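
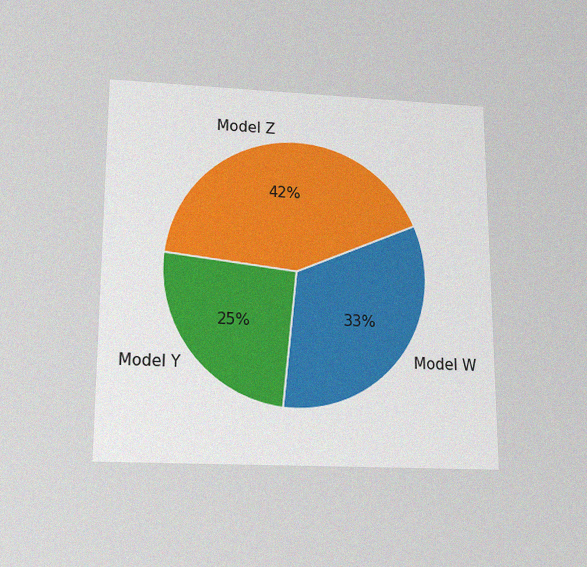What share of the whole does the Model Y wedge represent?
The chart is viewed slightly from below, with some photo noise. The Model Y slice takes up 25% of the pie.

25%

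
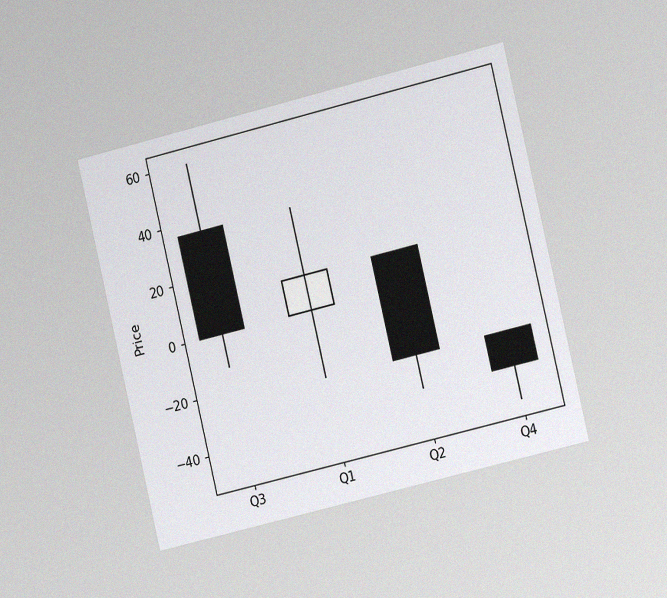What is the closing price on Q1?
The chart is tilted about 13° counter-clockwise and viewed slightly from the right, with some photo noise. The Q1 candle closes at 12.

12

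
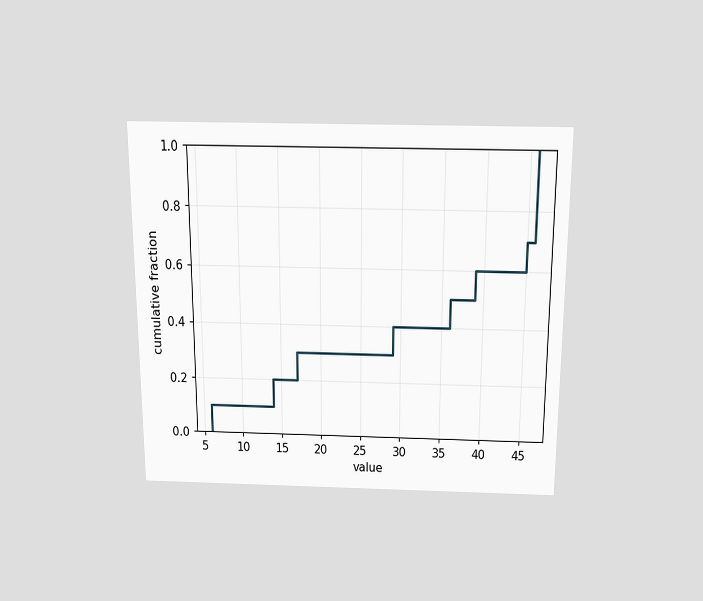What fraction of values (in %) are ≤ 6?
The chart is viewed slightly from above. At x=6 the ECDF step is at 10%.

10%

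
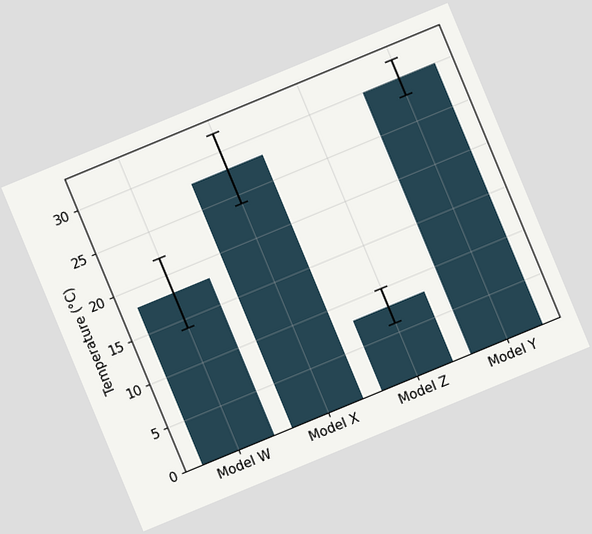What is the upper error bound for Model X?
32°C

The chart is tilted about 22° counter-clockwise. The Model X bar's upper whisker reaches 32°C.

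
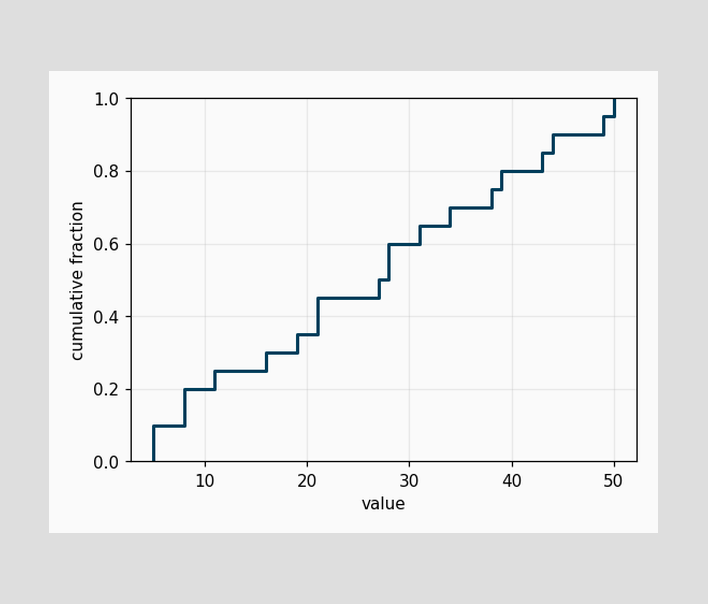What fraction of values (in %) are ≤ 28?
60%

At x=28 the ECDF step is at 60%.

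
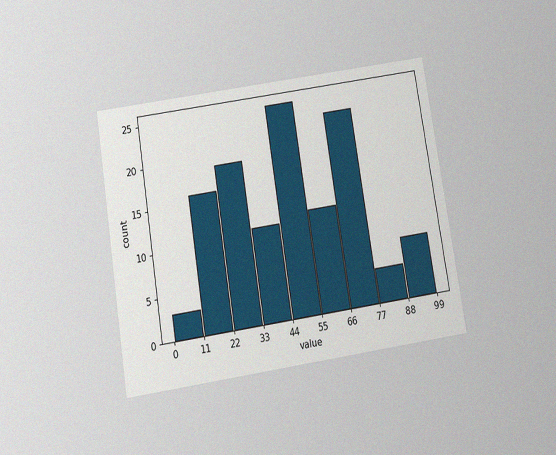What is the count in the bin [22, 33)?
19

The chart is tilted about 9° counter-clockwise and viewed slightly from below, with some photo noise. The [22, 33) bin has height 19.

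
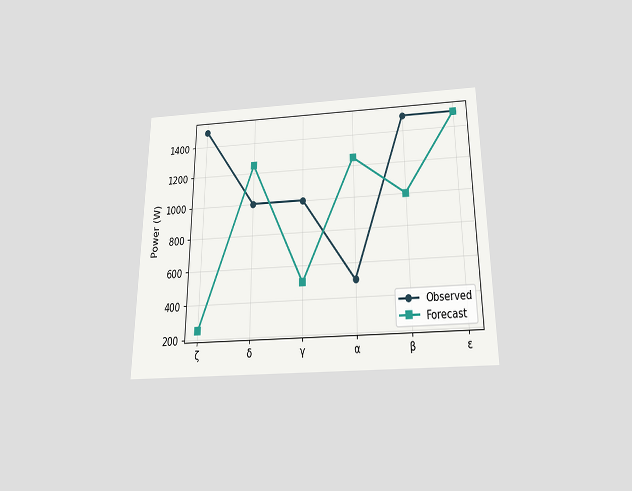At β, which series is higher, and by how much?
Observed, by 500W

The chart is viewed slightly from below. At β, Observed sits above the other line by 500W.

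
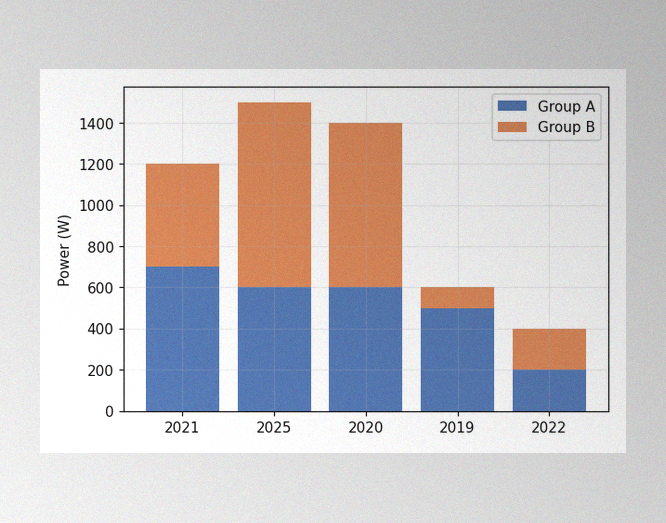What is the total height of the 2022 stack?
400W

The image has some photo noise and uneven lighting. The 2022 stack's top reaches 400W on the y-axis.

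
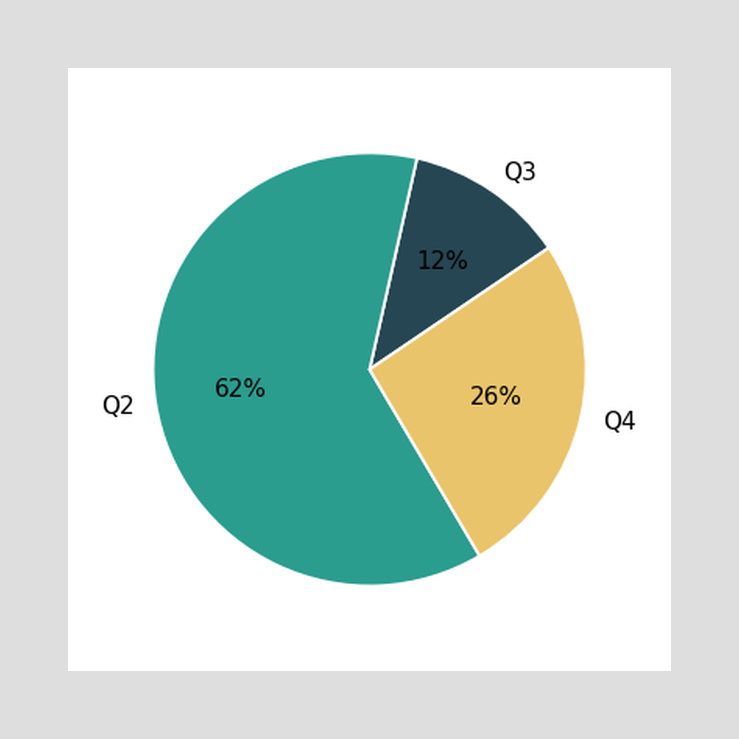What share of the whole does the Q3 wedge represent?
The Q3 slice takes up 12% of the pie.

12%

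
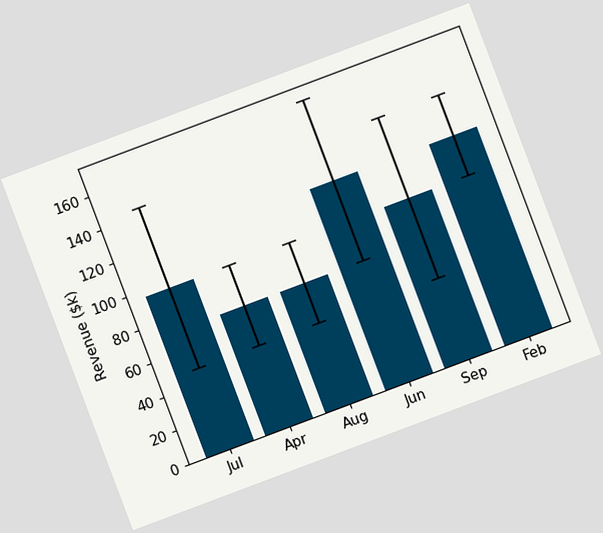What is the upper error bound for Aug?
The chart is tilted about 21° counter-clockwise. The Aug bar's upper whisker reaches $96k.

$96k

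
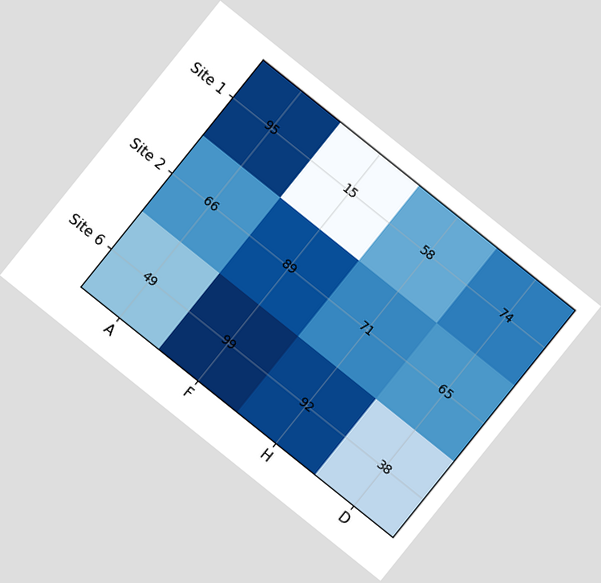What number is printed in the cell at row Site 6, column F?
The chart is tilted about 39° clockwise. The (Site 6, F) cell reads 99.

99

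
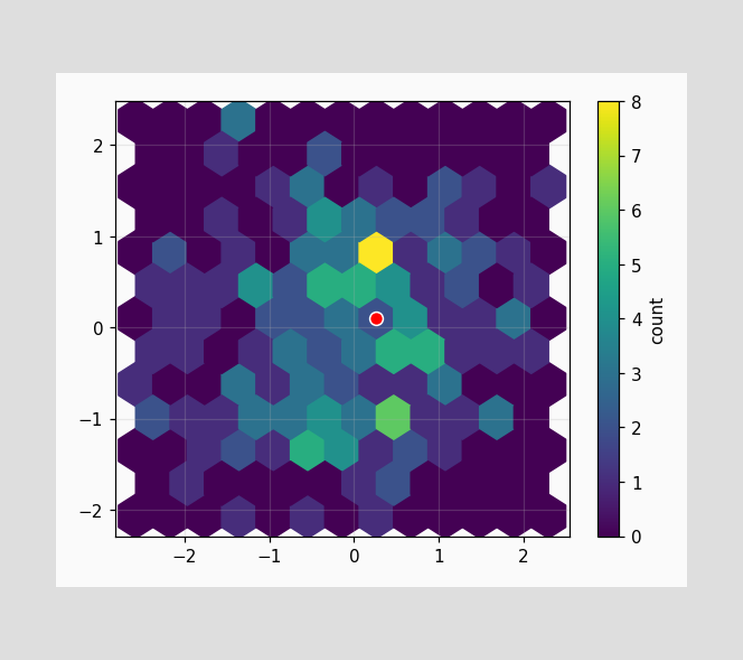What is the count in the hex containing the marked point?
2

The marked hex reads 2 on the colorbar.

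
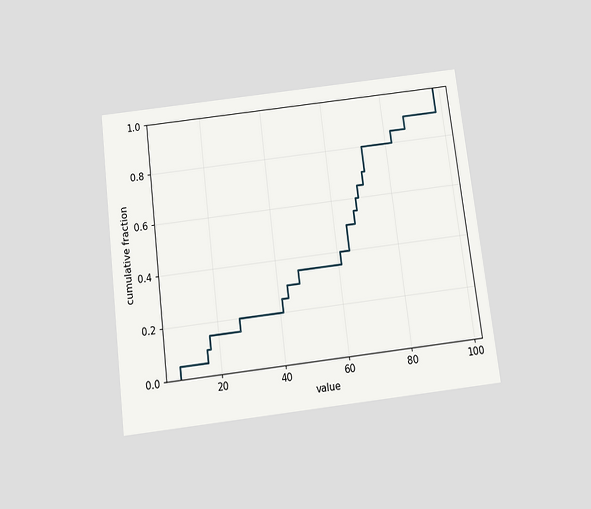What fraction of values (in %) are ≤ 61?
The chart is tilted about 7° counter-clockwise and viewed slightly from below. At x=61 the ECDF step is at 40%.

40%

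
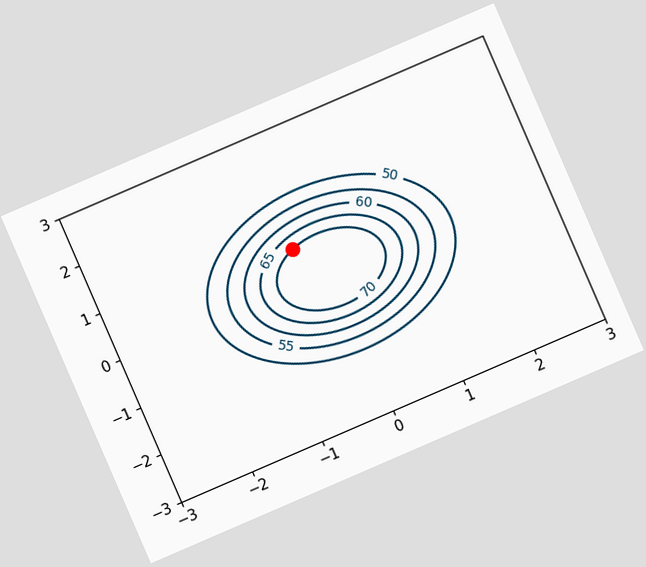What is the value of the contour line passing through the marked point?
The chart is tilted about 23° counter-clockwise. The marked point sits on the contour labelled 70.

70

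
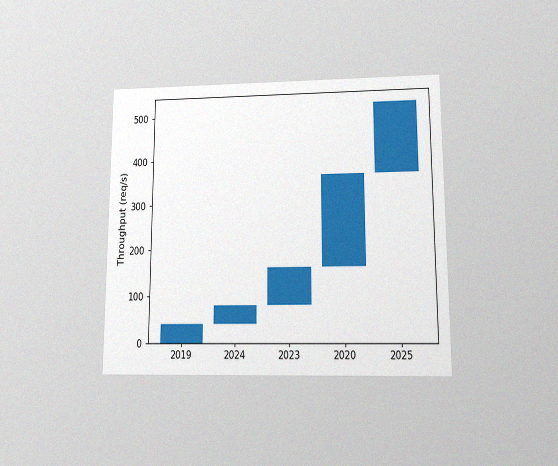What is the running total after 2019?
40req/s

The chart is viewed at a slight angle, with some photo noise. After 2019 the running total reaches 40req/s.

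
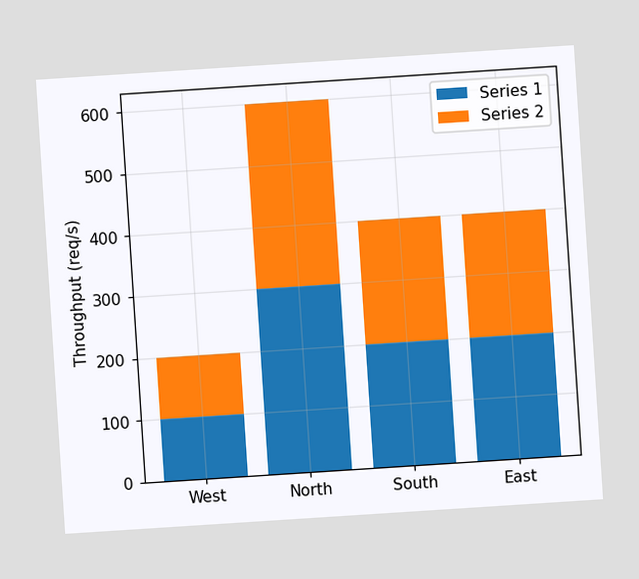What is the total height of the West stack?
200req/s

The chart is tilted about 4° counter-clockwise. The West stack's top reaches 200req/s on the y-axis.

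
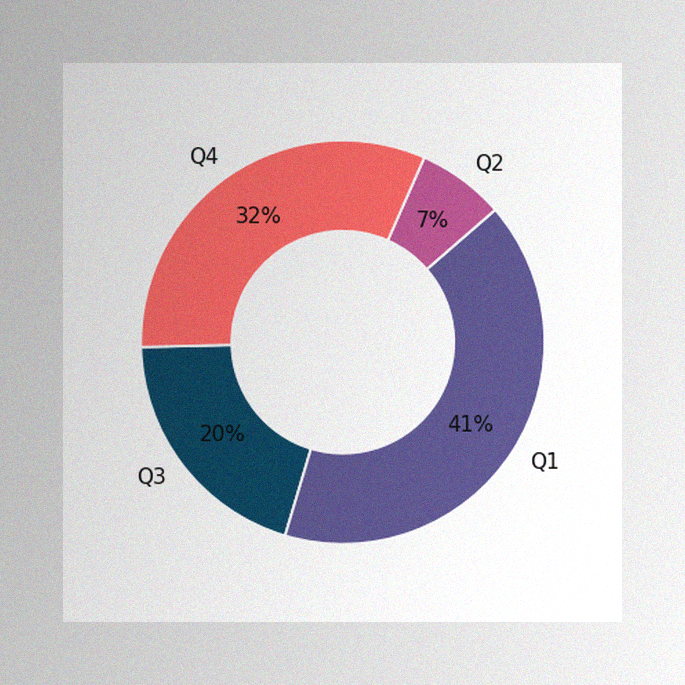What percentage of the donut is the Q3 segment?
The image has some photo noise and uneven lighting. The Q3 segment takes up 20% of the ring.

20%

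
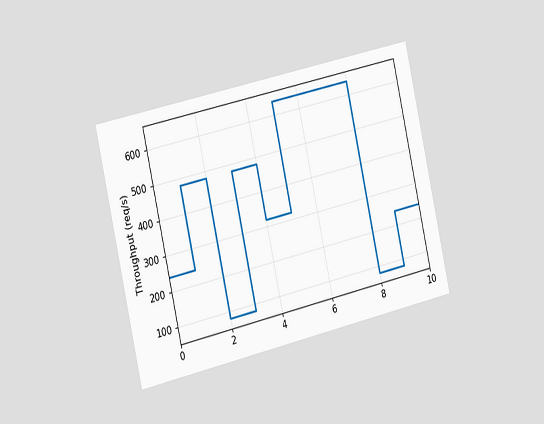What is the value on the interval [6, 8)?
The chart is tilted about 13° counter-clockwise and viewed slightly from the left. On [6, 8) the step sits at 640req/s.

640req/s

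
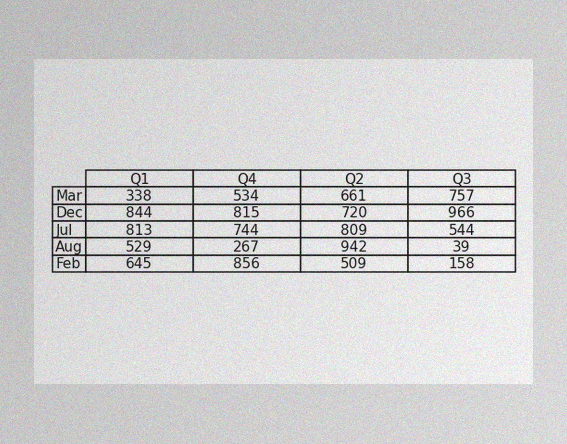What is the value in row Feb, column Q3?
158

The image has some photo noise and uneven lighting. The (Feb, Q3) cell reads 158.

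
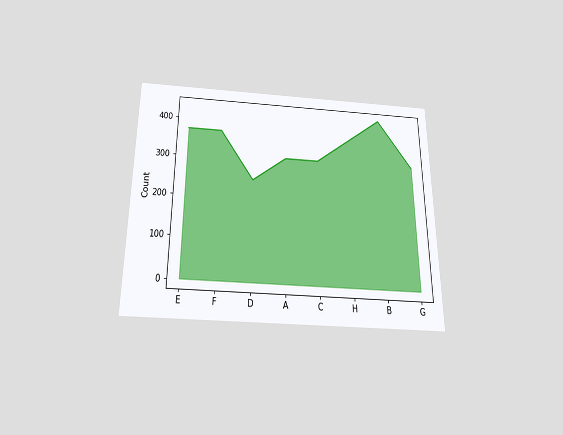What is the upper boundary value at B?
434

The chart is viewed slightly from below. At B the upper boundary is at 434.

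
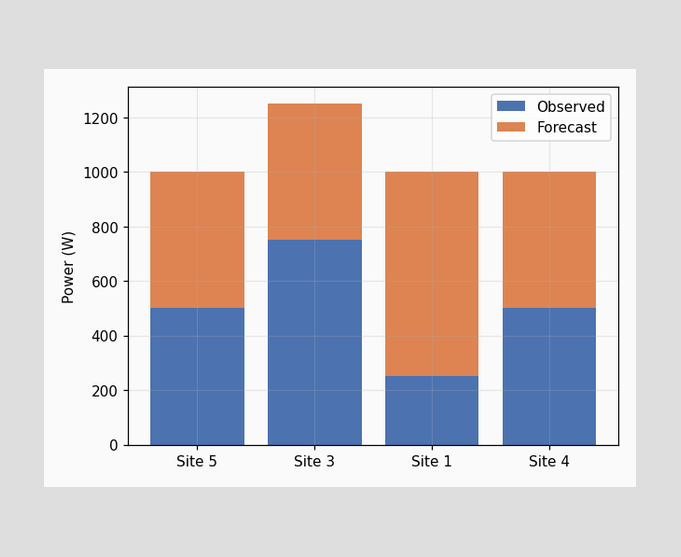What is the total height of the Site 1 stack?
The Site 1 stack's top reaches 1000W on the y-axis.

1000W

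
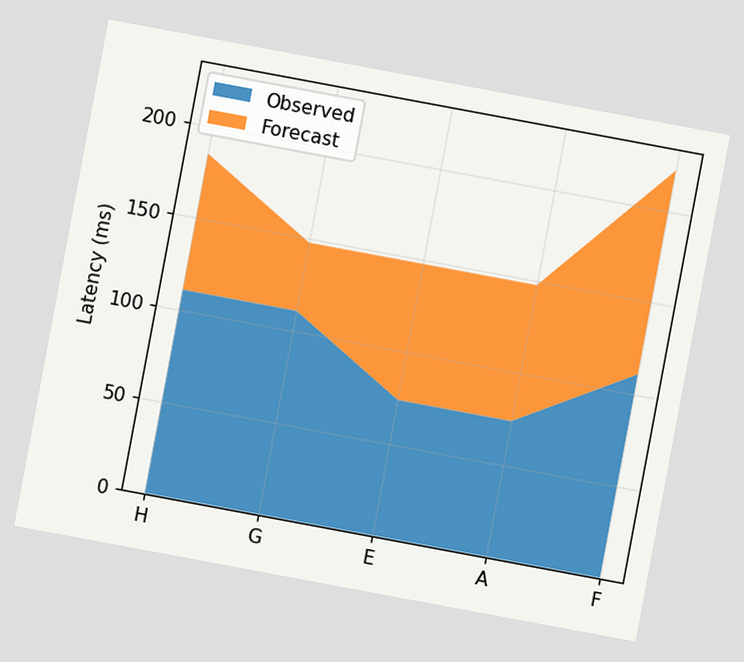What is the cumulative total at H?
185ms

The chart is tilted about 11° clockwise. The stacked total at H reaches 185ms.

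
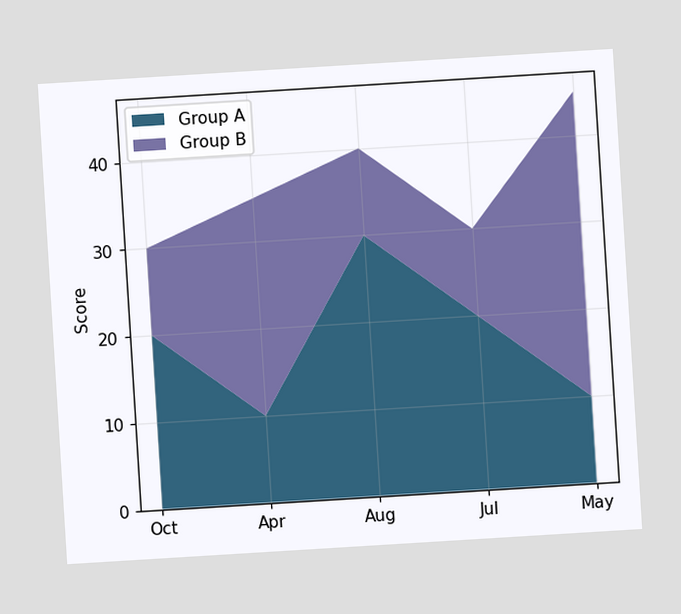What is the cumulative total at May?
45

The chart is tilted about 4° counter-clockwise. The stacked total at May reaches 45.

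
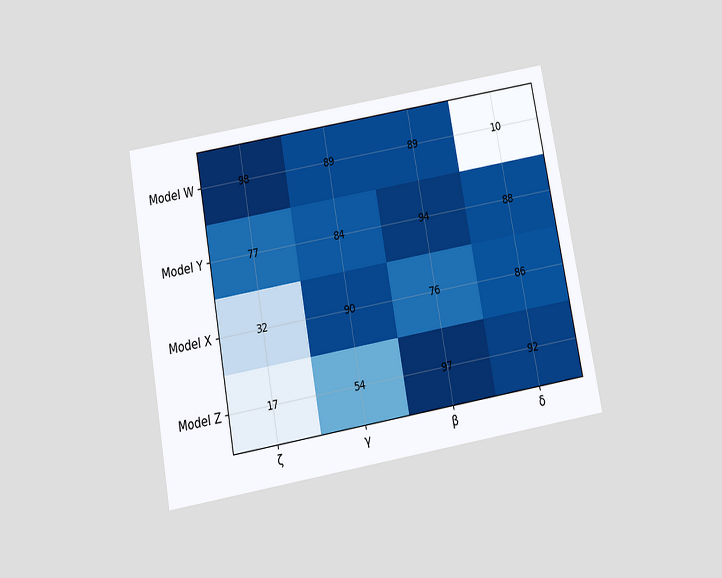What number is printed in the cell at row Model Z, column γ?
The chart is tilted about 10° counter-clockwise and viewed slightly from below. The (Model Z, γ) cell reads 54.

54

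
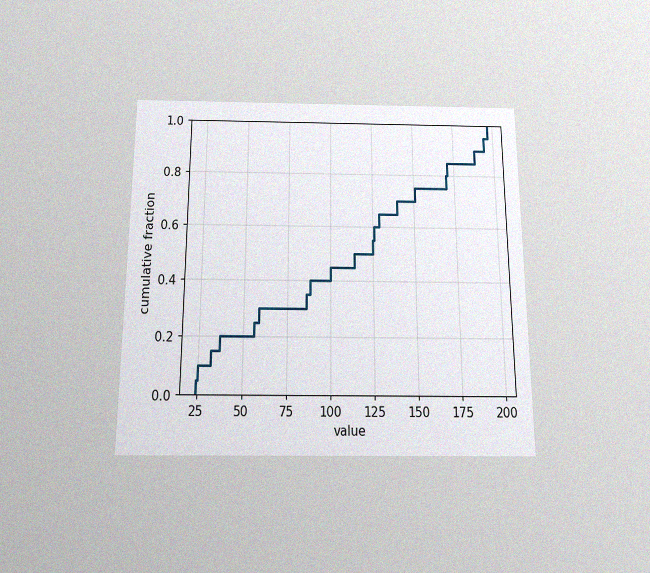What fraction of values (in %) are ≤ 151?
75%

The chart is viewed slightly from below, with some photo noise. At x=151 the ECDF step is at 75%.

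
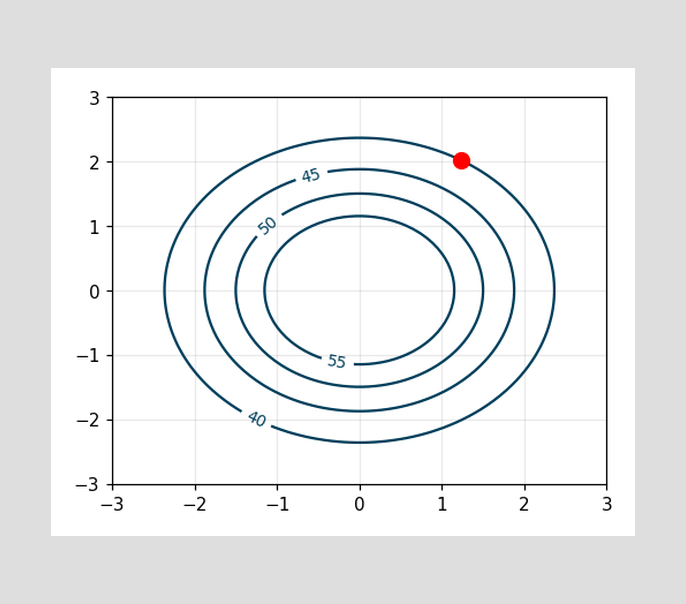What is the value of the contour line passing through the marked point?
40

The marked point sits on the contour labelled 40.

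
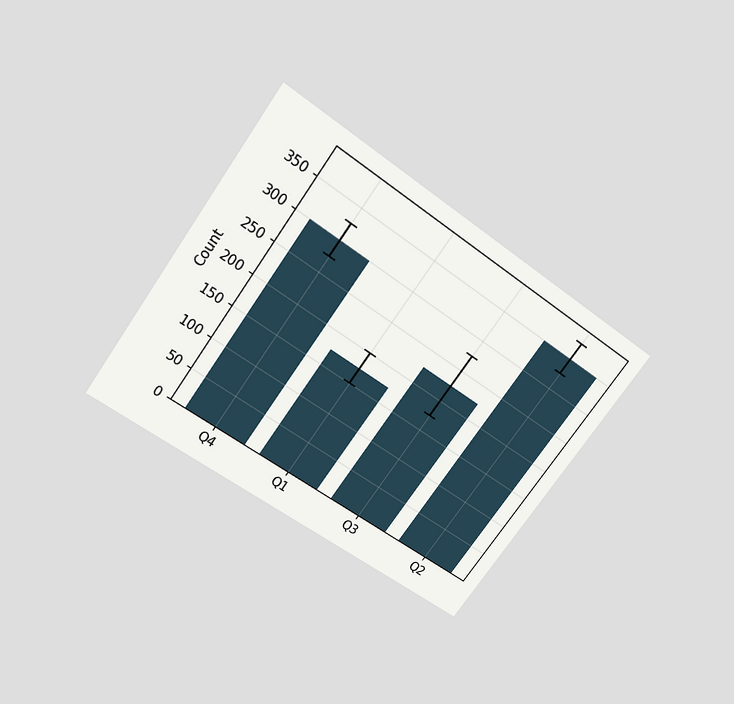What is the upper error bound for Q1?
200

The chart is tilted about 36° clockwise and viewed slightly from above. The Q1 bar's upper whisker reaches 200.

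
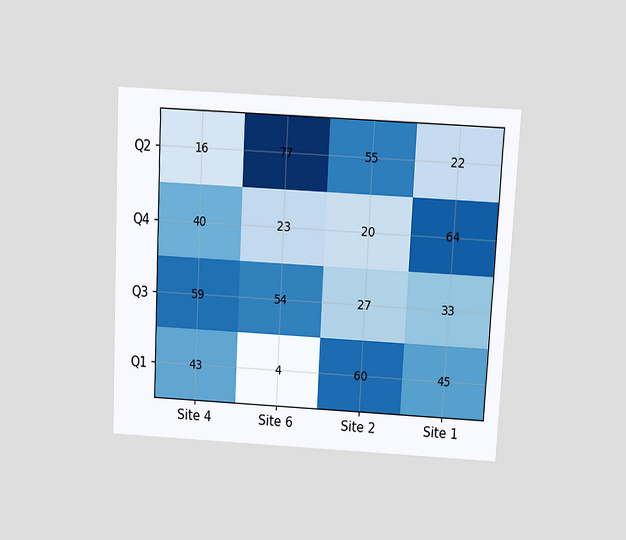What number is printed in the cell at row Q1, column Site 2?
The chart is tilted about 3° clockwise and viewed slightly from above. The (Q1, Site 2) cell reads 60.

60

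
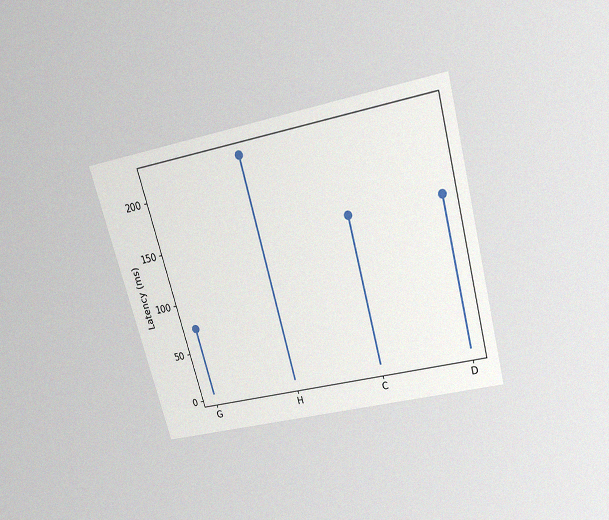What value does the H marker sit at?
222ms

The chart is tilted about 15° counter-clockwise and viewed slightly from above, with some photo noise. The H marker sits at 222ms.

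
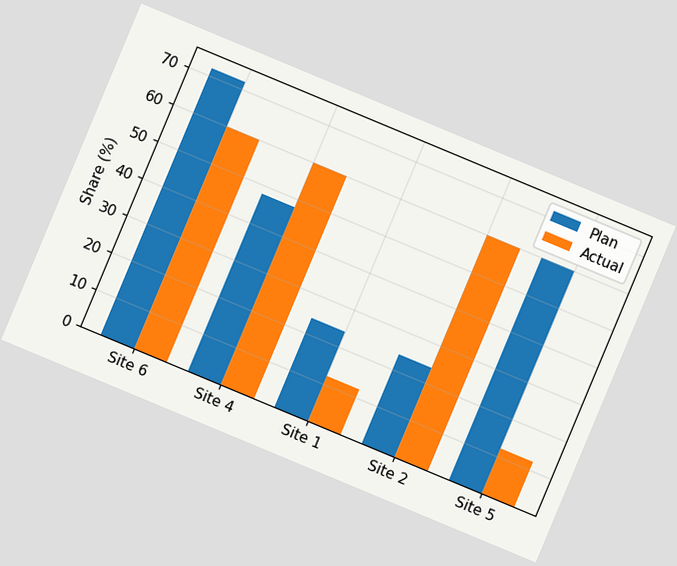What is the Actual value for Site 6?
The chart is tilted about 23° clockwise. The Actual bar at Site 6 reaches 60% on the y-axis.

60%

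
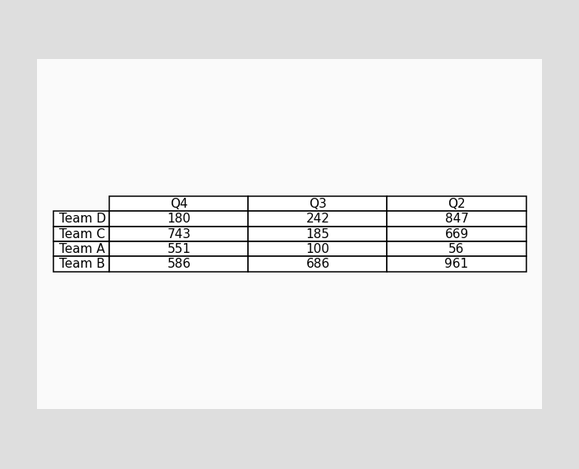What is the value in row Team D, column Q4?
The (Team D, Q4) cell reads 180.

180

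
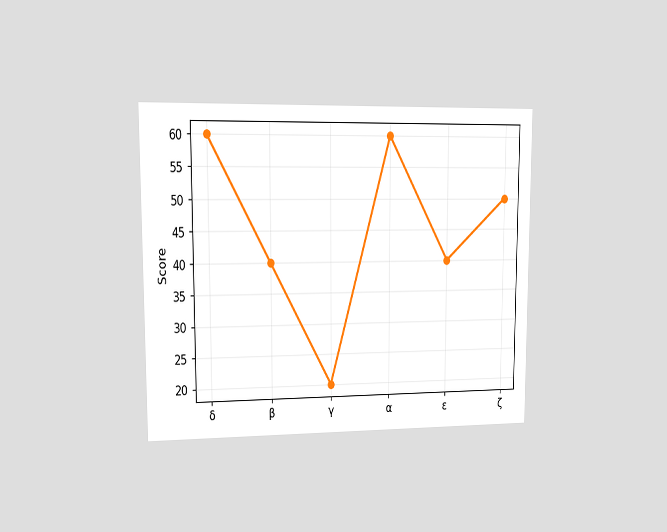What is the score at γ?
20

The chart is viewed at a slight angle. At γ, the line is at 20.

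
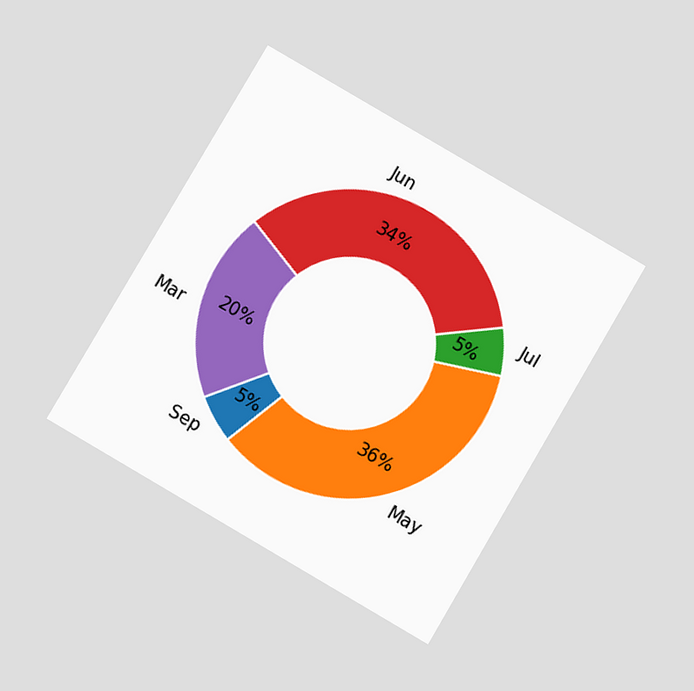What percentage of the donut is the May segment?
36%

The chart is tilted about 30° clockwise and viewed at a slight angle. The May segment takes up 36% of the ring.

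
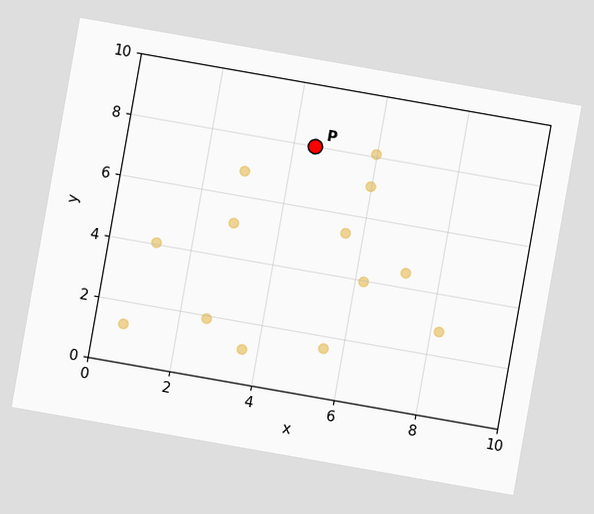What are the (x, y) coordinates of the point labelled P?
The chart is tilted about 10° clockwise. Following the gridlines from P to each axis, P sits at (4.5, 8).

(4.5, 8)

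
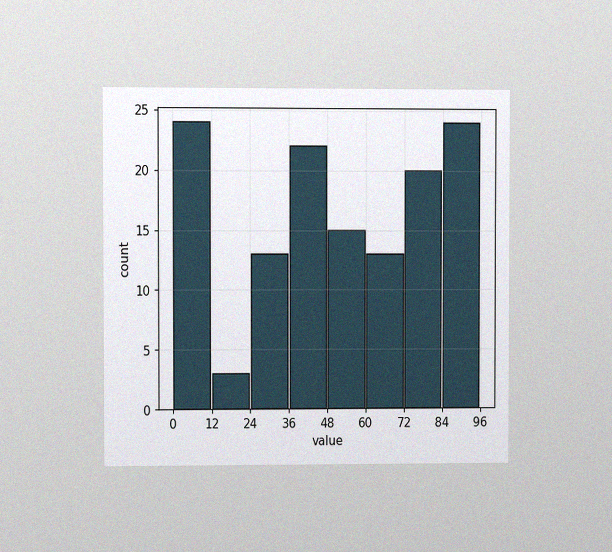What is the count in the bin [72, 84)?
The chart is viewed at a slight angle, with some photo noise. The [72, 84) bin has height 20.

20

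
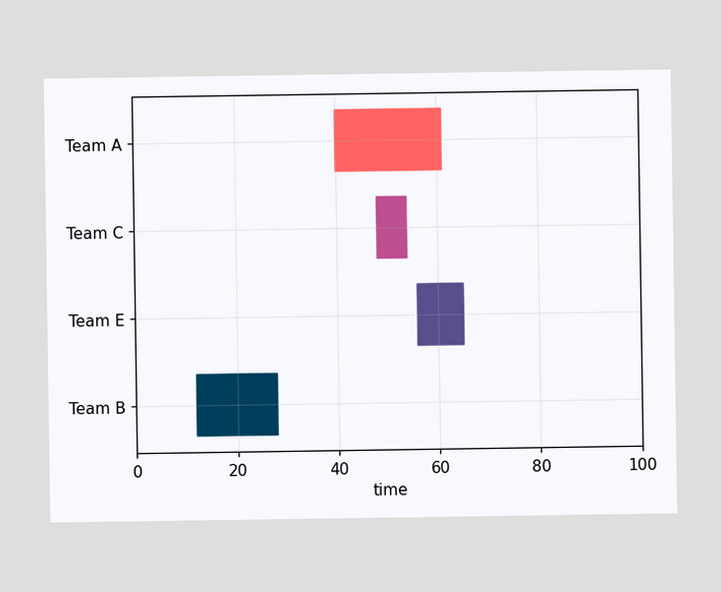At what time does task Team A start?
40

The Team A bar begins at t=40.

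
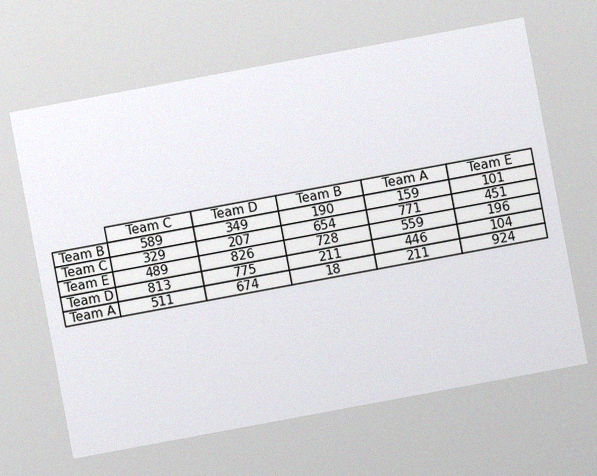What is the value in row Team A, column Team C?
511

The chart is tilted about 10° counter-clockwise, with some photo noise. The (Team A, Team C) cell reads 511.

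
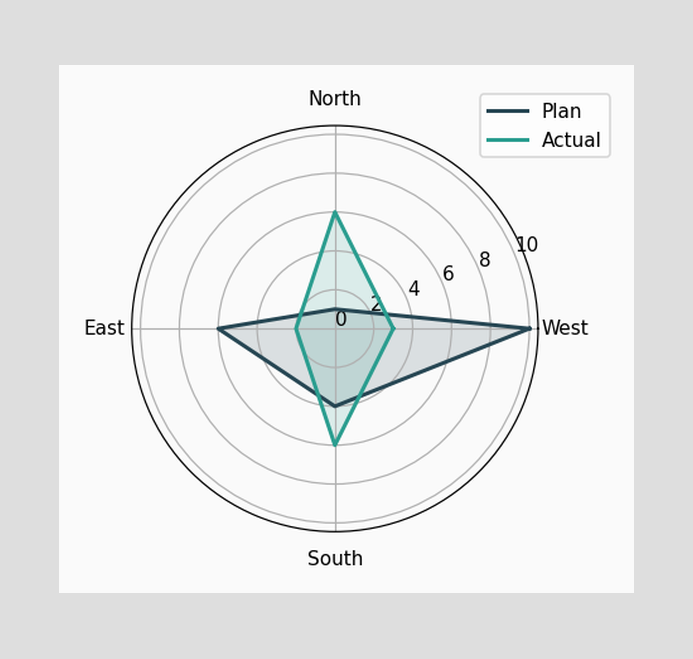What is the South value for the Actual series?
On the South axis, Actual reaches 6.

6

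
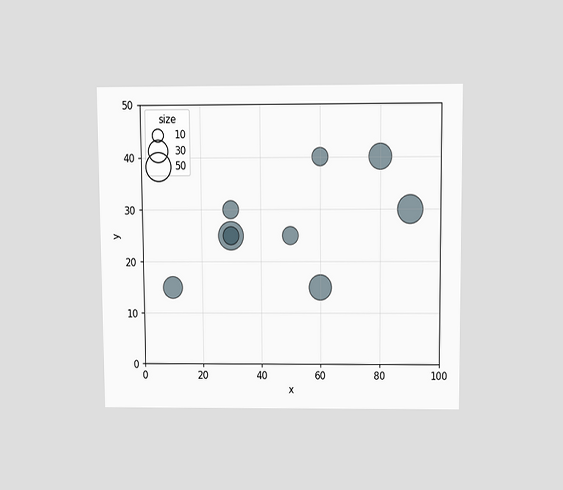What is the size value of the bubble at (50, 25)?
20

The chart is viewed slightly from above. Matching the bubble at (50, 25) against the size legend gives 20.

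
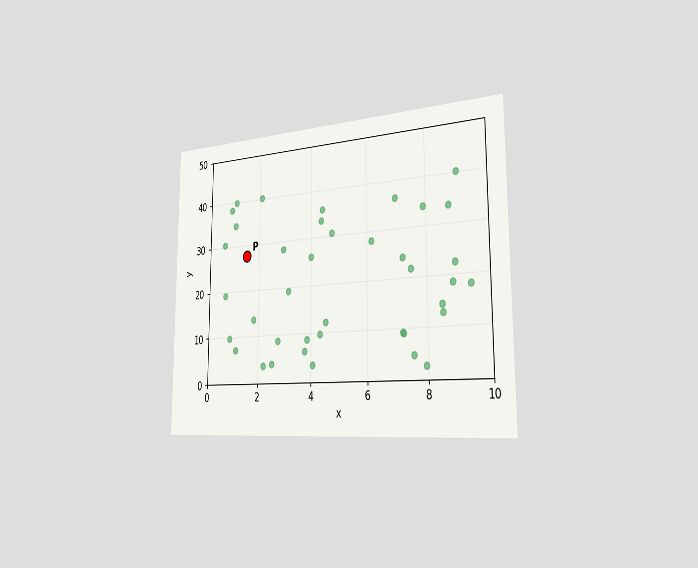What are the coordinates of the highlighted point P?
(1.5, 27.5)

The chart is viewed slightly from the right. Following the gridlines from P to each axis, P sits at (1.5, 27.5).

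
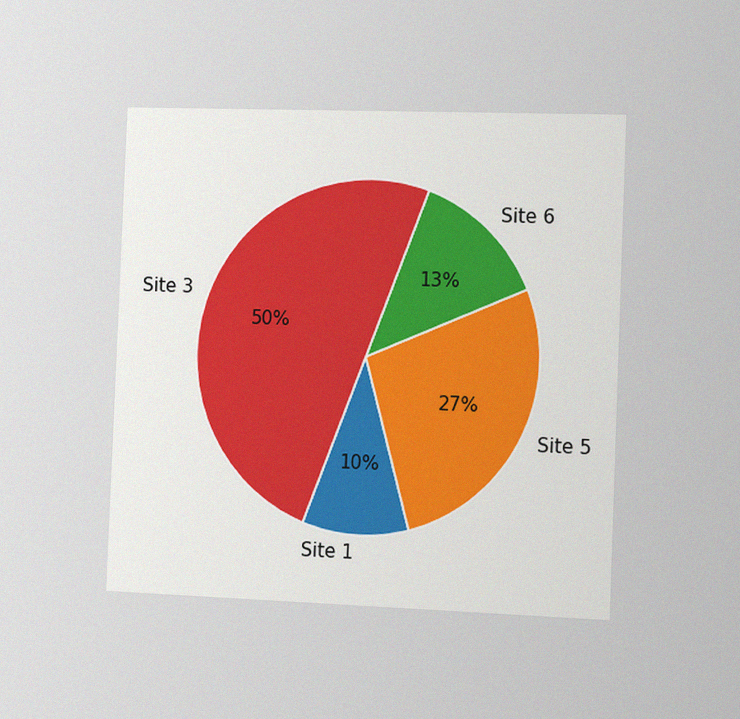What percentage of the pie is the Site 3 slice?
The chart is tilted about 2° clockwise and viewed slightly from the right, with some photo noise. The Site 3 slice takes up 50% of the pie.

50%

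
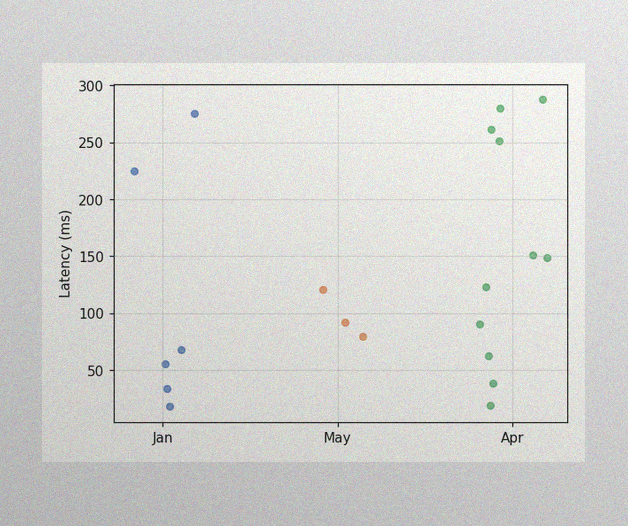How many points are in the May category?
The image has some photo noise and uneven lighting. Counting the markers in the May column gives 3.

3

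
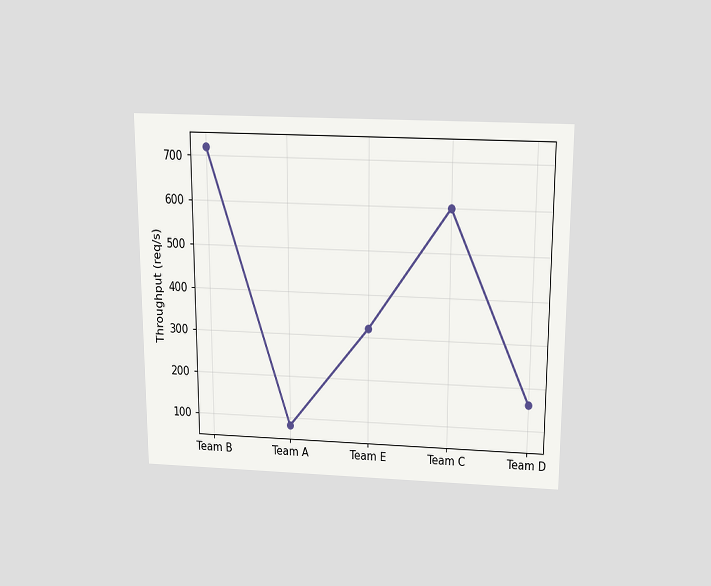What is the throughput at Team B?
720req/s

The chart is viewed slightly from above. At Team B, the line is at 720req/s.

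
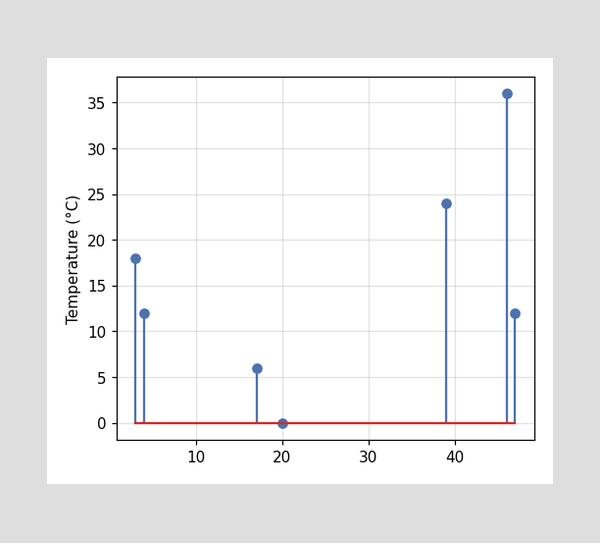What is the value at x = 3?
18°C

The stem at x=3 reaches 18°C.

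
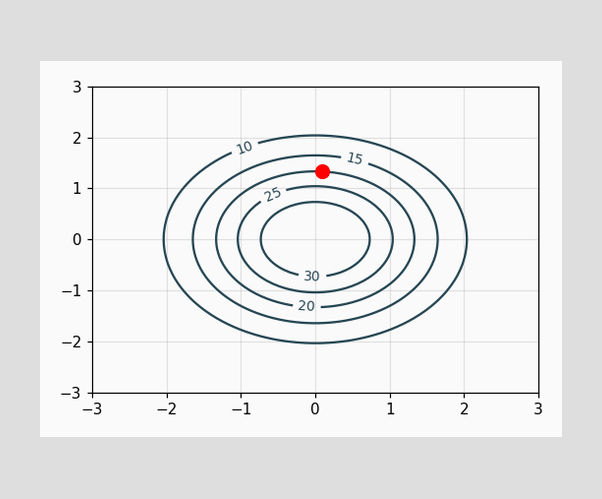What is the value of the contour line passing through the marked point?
20

The marked point sits on the contour labelled 20.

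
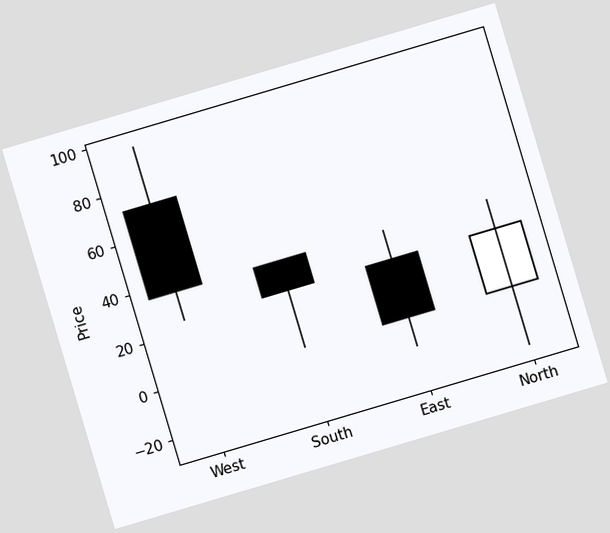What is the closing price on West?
36

The chart is tilted about 17° counter-clockwise. The West candle closes at 36.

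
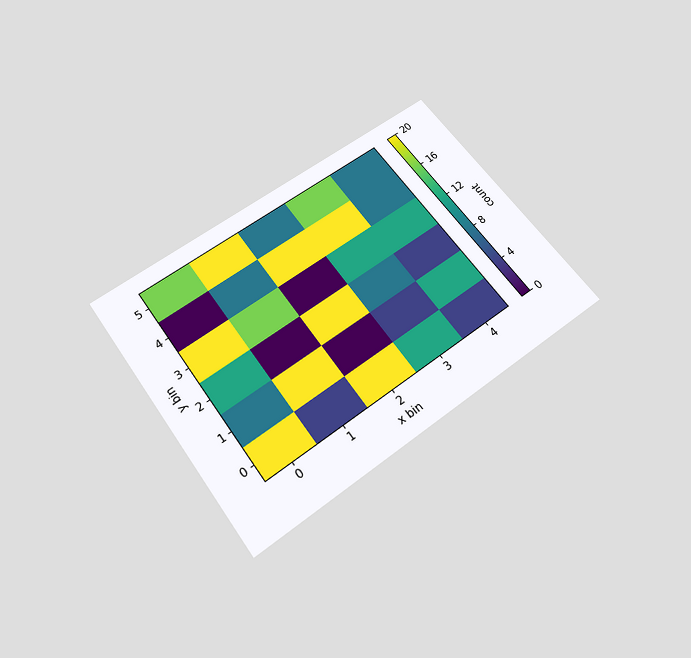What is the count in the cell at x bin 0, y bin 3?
The chart is tilted about 36° counter-clockwise and viewed slightly from below. Matching the cell (0, 3) against the colorbar gives 20.

20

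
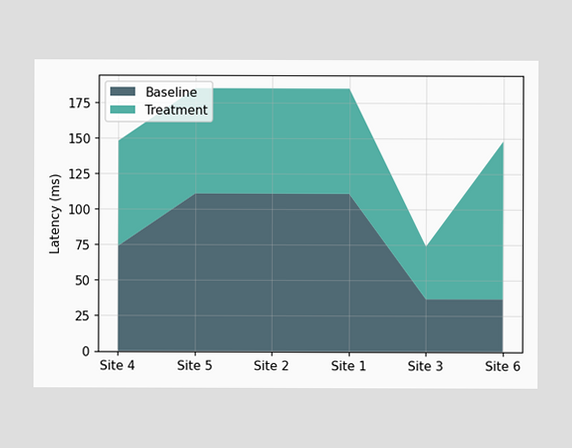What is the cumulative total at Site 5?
The stacked total at Site 5 reaches 185ms.

185ms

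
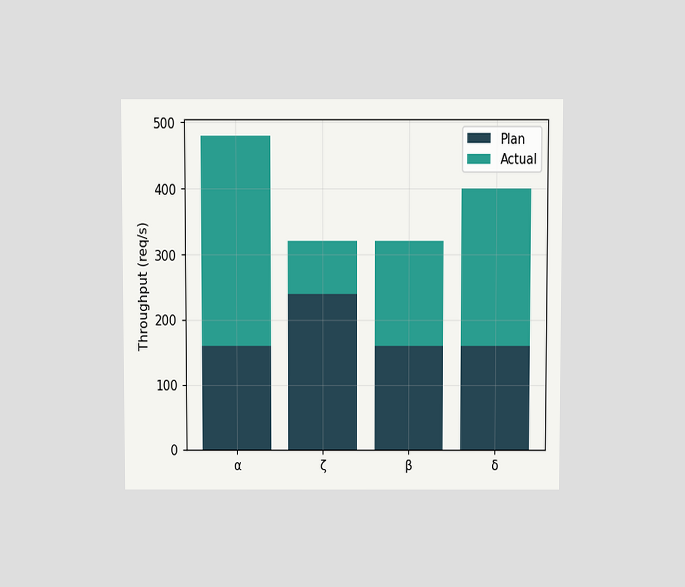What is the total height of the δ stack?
The chart is viewed slightly from above. The δ stack's top reaches 400req/s on the y-axis.

400req/s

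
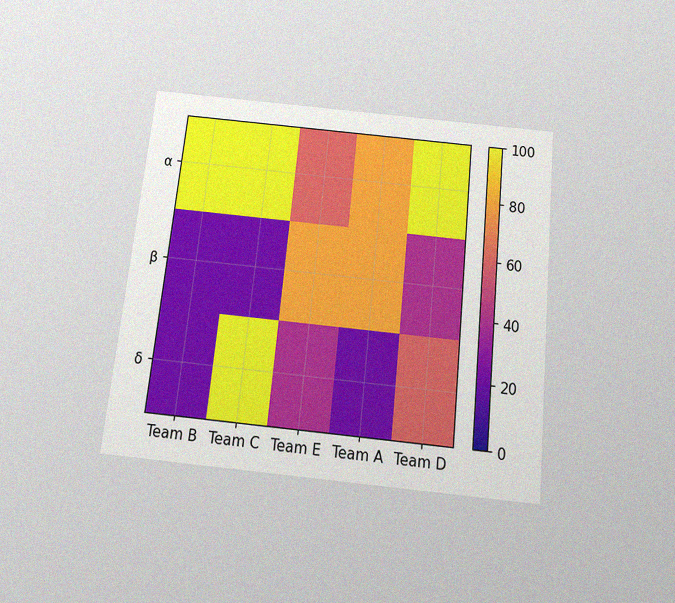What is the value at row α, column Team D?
100

The chart is tilted about 6° clockwise and viewed slightly from below, with some photo noise. Matching cell (α, Team D) against the colorbar gives 100.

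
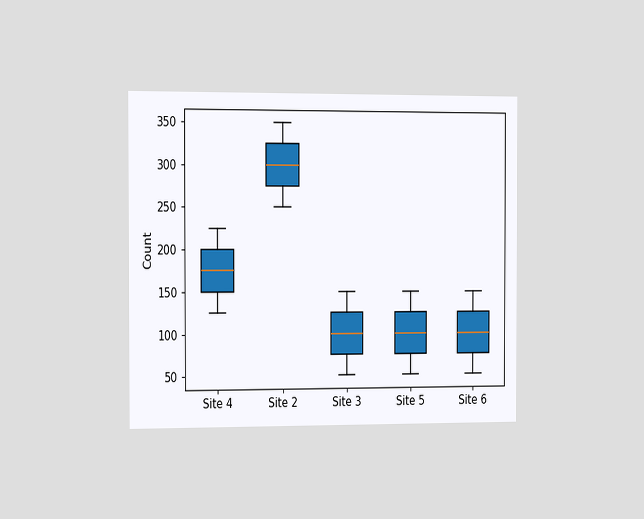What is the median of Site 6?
100

The chart is viewed slightly from the left. The median line in the Site 6 box sits at 100.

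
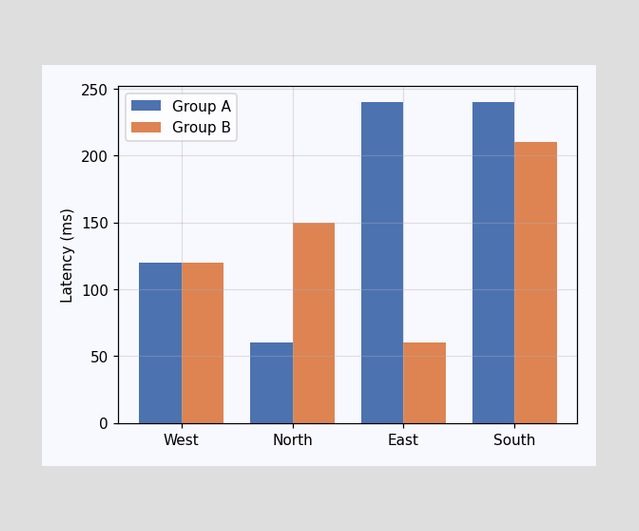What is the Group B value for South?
210ms

The Group B bar at South reaches 210ms on the y-axis.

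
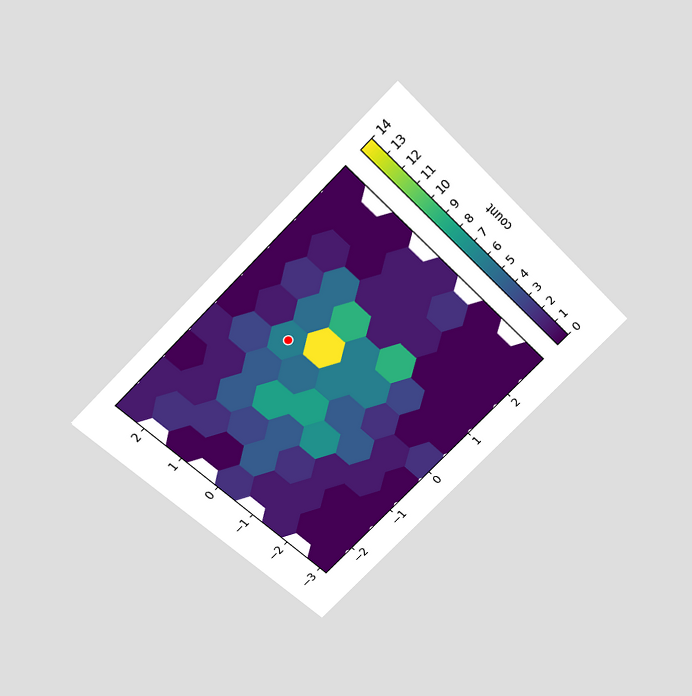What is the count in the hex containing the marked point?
The chart is tilted about 45° counter-clockwise and viewed slightly from above. The marked hex reads 6 on the colorbar.

6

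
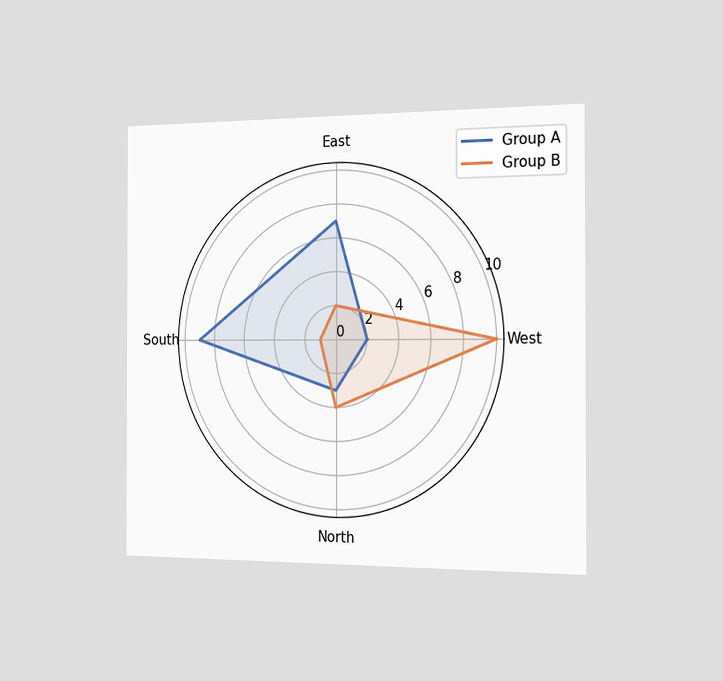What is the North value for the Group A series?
3

The chart is viewed slightly from the right. On the North axis, Group A reaches 3.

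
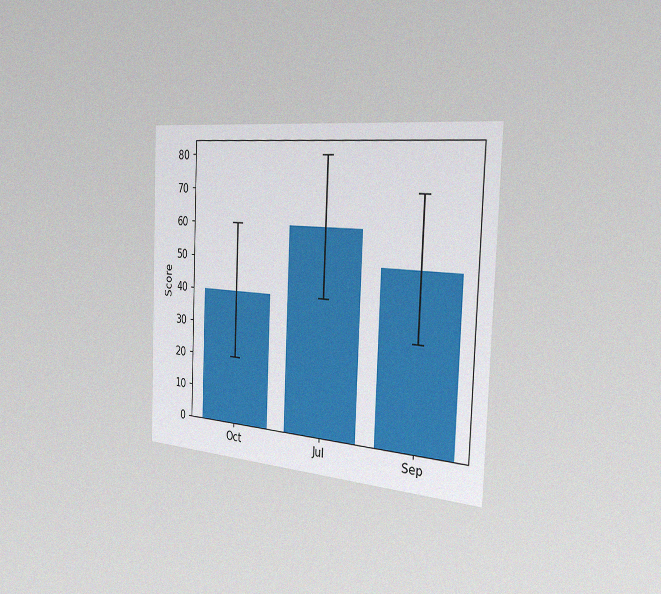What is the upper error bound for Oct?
The chart is tilted about 2° clockwise and viewed slightly from the right, with some photo noise. The Oct bar's upper whisker reaches 60.

60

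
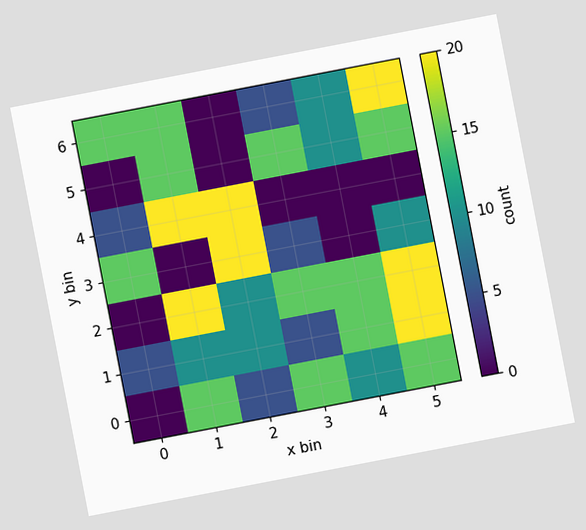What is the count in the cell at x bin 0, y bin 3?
15

The chart is tilted about 11° counter-clockwise. Matching the cell (0, 3) against the colorbar gives 15.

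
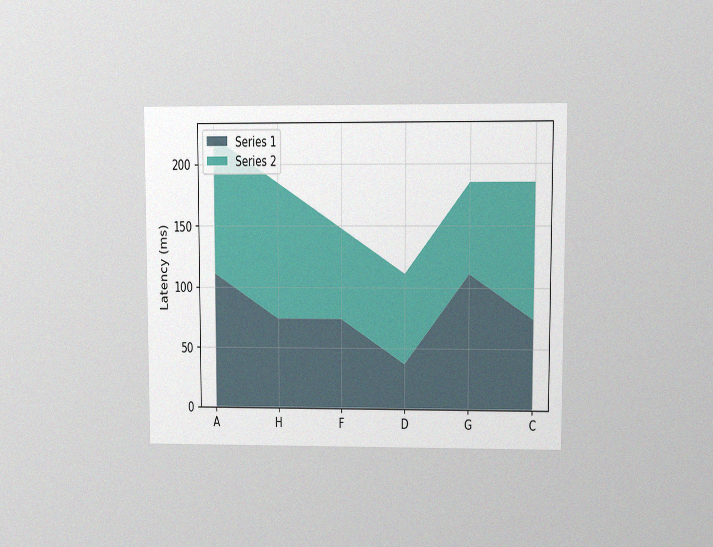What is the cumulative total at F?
148ms

The chart is viewed at a slight angle, with some photo noise. The stacked total at F reaches 148ms.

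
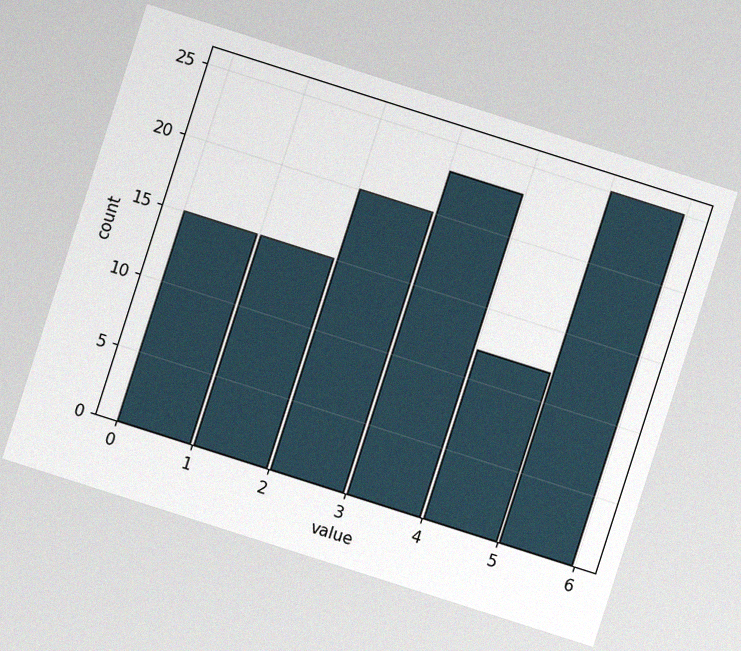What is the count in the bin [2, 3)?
20

The chart is tilted about 18° clockwise, with some photo noise. The [2, 3) bin has height 20.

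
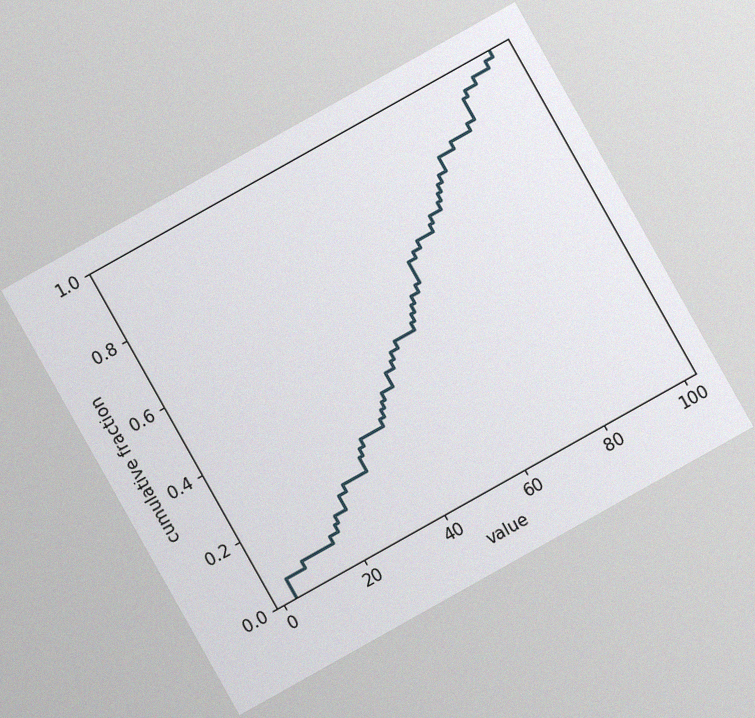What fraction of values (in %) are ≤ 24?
The chart is tilted about 29° counter-clockwise, with some photo noise. At x=24 the ECDF step is at 20%.

20%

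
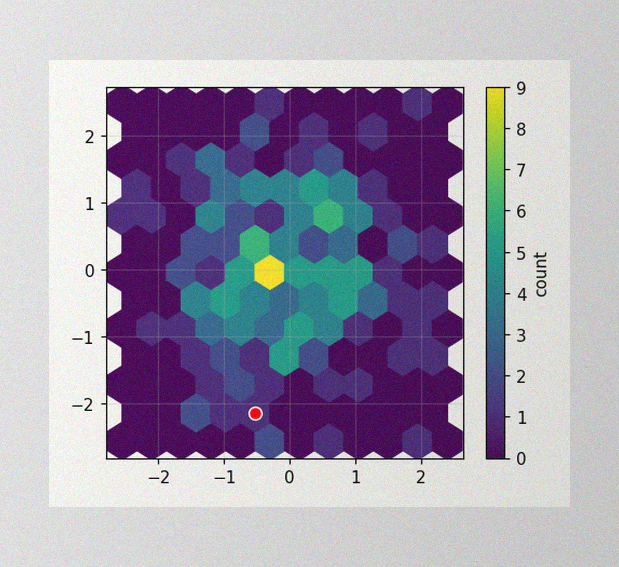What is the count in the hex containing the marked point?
1

The image has some photo noise and uneven lighting. The marked hex reads 1 on the colorbar.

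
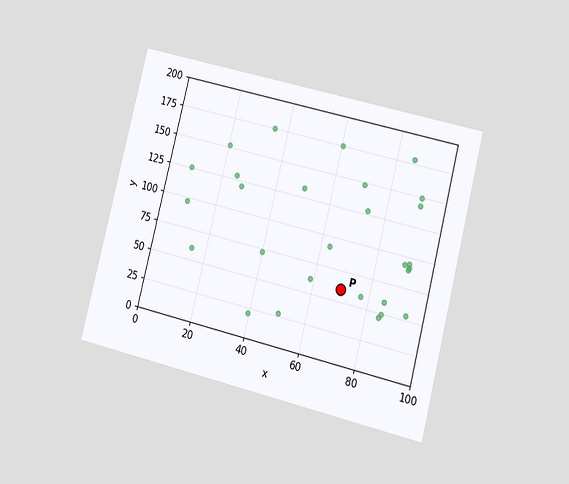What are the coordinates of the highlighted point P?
The chart is tilted about 14° clockwise and viewed at a slight angle. Following the gridlines from P to each axis, P sits at (70, 60).

(70, 60)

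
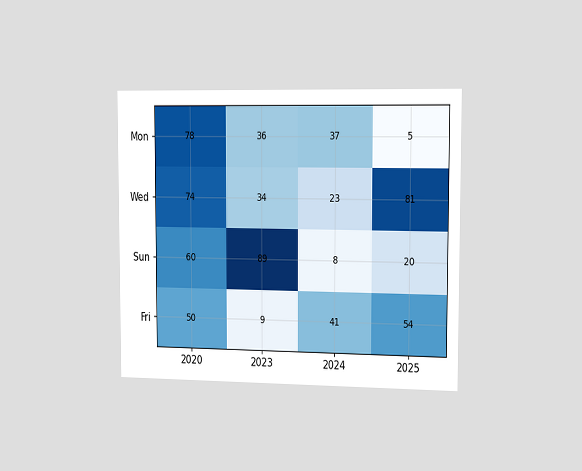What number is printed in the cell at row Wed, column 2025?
81

The chart is viewed slightly from the right. The (Wed, 2025) cell reads 81.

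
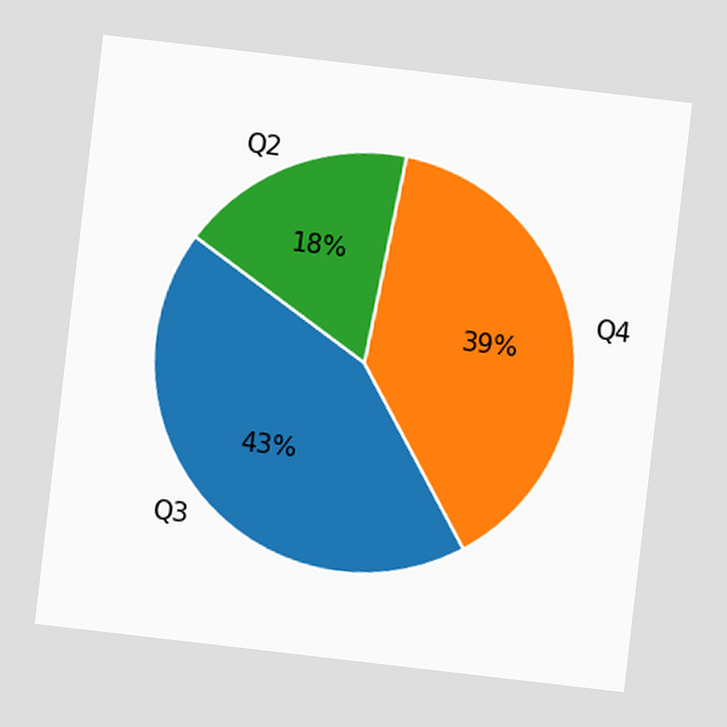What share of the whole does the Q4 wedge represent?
39%

The chart is tilted about 7° clockwise. The Q4 slice takes up 39% of the pie.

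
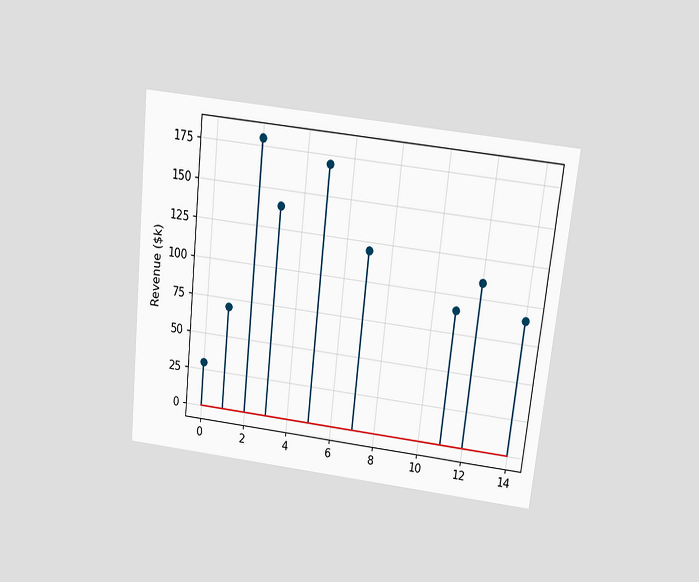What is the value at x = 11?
$90k

The chart is tilted about 6° clockwise and viewed slightly from above. The stem at x=11 reaches $90k.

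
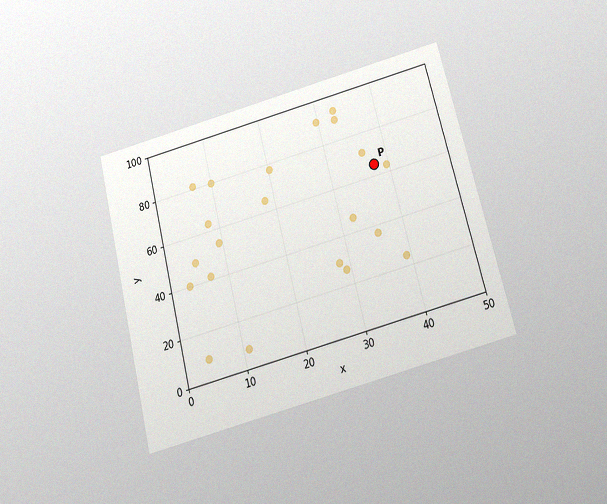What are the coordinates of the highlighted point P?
The chart is tilted about 14° counter-clockwise and viewed slightly from below, with some photo noise. Following the gridlines from P to each axis, P sits at (37.5, 65).

(37.5, 65)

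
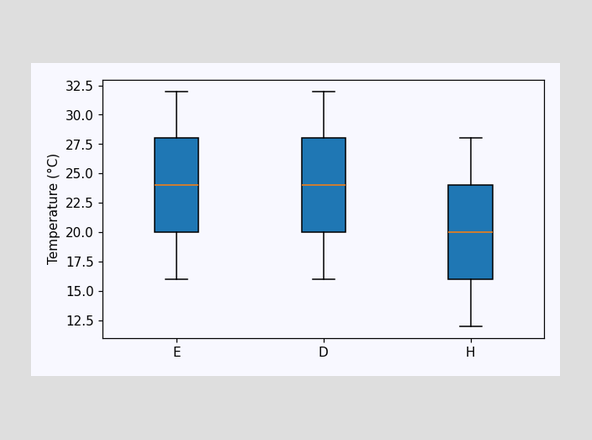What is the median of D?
The median line in the D box sits at 24°C.

24°C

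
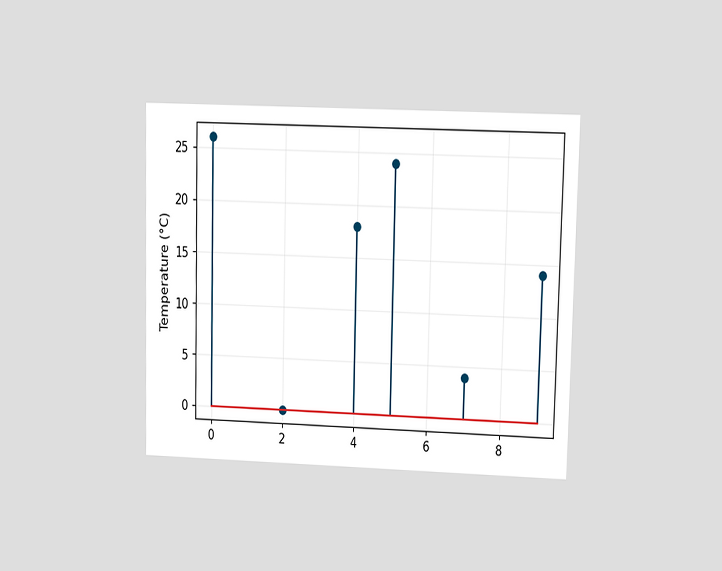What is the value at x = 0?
26°C

The chart is viewed at a slight angle. The stem at x=0 reaches 26°C.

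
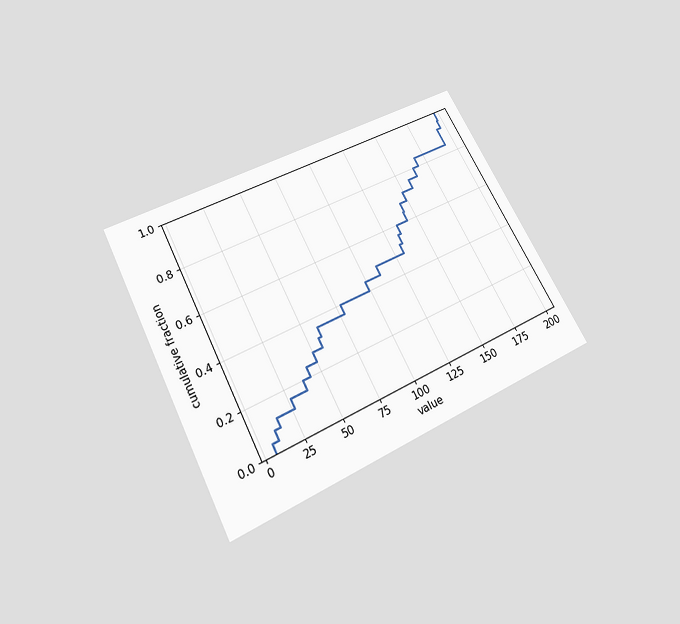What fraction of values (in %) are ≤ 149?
The chart is tilted about 27° counter-clockwise and viewed slightly from below. At x=149 the ECDF step is at 72%.

72%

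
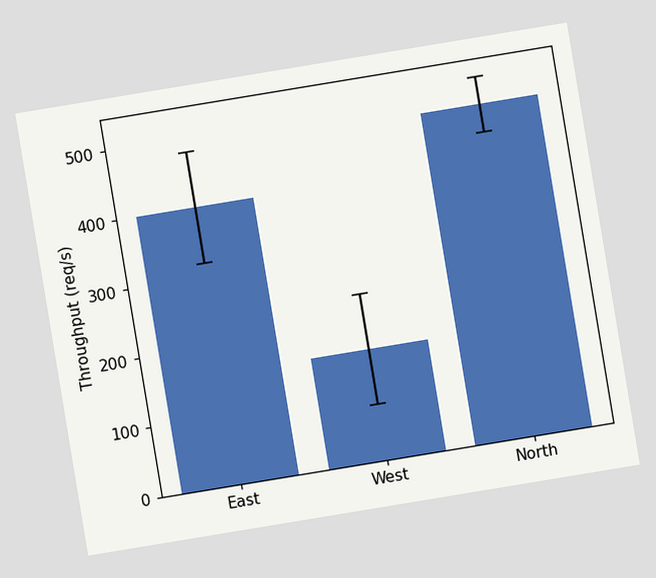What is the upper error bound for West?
The chart is tilted about 9° counter-clockwise. The West bar's upper whisker reaches 240req/s.

240req/s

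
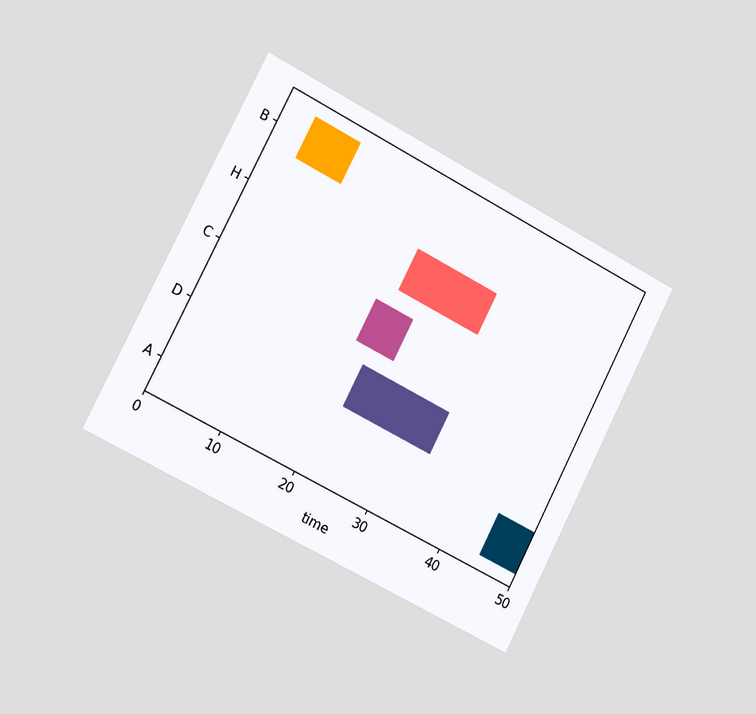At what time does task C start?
20

The chart is tilted about 27° clockwise and viewed slightly from the left. The C bar begins at t=20.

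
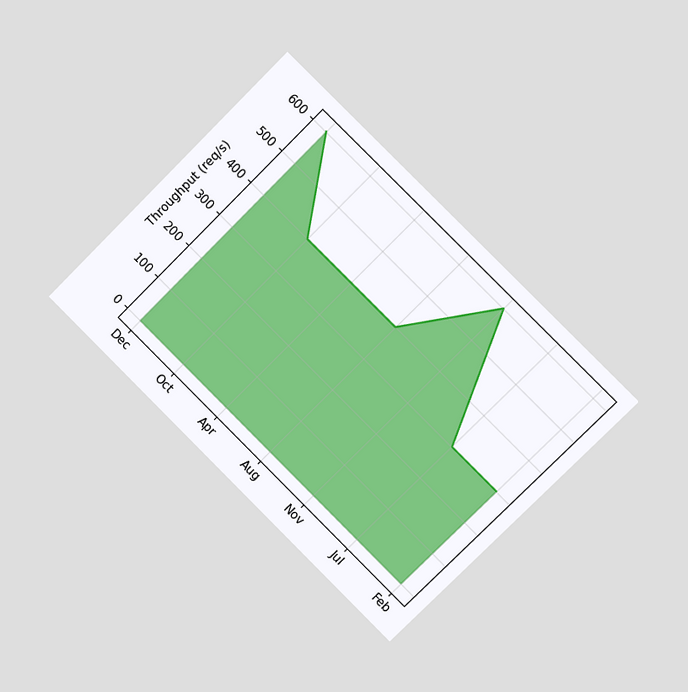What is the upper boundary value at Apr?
The chart is tilted about 45° clockwise and viewed slightly from the right. At Apr the upper boundary is at 400req/s.

400req/s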